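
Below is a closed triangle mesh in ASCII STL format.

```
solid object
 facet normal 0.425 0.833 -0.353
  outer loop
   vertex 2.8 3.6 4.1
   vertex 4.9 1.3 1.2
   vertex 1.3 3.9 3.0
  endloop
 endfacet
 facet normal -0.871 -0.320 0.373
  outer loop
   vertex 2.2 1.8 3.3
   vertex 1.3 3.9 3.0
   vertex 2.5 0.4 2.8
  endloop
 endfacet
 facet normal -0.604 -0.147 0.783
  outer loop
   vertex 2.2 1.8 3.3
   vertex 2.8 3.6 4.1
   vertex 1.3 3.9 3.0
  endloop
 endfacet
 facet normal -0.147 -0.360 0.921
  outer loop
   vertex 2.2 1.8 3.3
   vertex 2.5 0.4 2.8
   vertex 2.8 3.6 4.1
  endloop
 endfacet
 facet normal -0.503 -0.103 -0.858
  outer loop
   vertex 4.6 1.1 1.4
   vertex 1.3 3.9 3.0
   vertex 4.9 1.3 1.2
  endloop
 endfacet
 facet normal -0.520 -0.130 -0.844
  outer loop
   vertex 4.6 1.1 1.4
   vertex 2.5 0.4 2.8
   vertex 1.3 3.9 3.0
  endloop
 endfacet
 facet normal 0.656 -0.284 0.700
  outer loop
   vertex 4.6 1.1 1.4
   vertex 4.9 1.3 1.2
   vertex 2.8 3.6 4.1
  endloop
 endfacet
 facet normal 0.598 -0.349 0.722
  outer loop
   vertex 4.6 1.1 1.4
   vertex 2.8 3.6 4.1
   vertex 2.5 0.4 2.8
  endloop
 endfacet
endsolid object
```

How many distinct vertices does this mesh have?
6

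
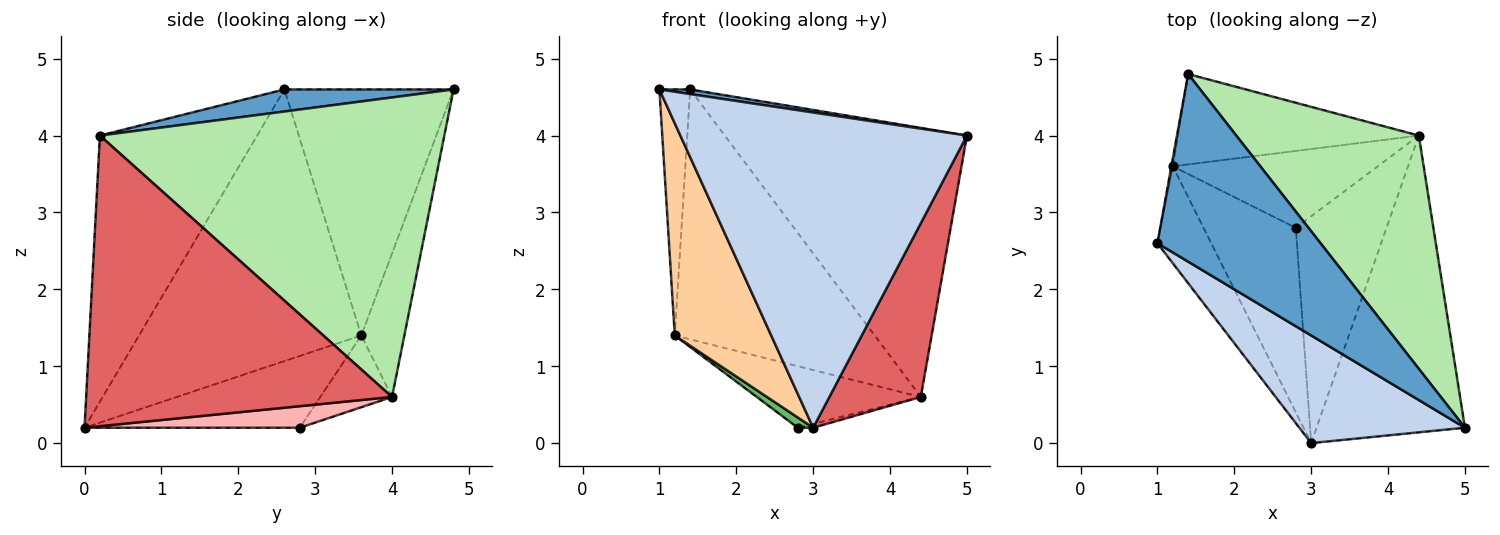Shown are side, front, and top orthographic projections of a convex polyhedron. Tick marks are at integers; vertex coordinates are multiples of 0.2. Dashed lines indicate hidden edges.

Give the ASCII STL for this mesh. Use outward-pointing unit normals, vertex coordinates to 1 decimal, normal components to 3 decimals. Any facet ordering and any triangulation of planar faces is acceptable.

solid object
 facet normal 0.134 -0.024 0.991
  outer loop
   vertex 1.4 4.8 4.6
   vertex 1.0 2.6 4.6
   vertex 5.0 0.2 4.0
  endloop
 endfacet
 facet normal -0.461 -0.840 0.287
  outer loop
   vertex 3.0 0.0 0.2
   vertex 5.0 0.2 4.0
   vertex 1.0 2.6 4.6
  endloop
 endfacet
 facet normal -0.984 0.179 -0.006
  outer loop
   vertex 1.2 3.6 1.4
   vertex 1.0 2.6 4.6
   vertex 1.4 4.8 4.6
  endloop
 endfacet
 facet normal -0.903 -0.392 -0.179
  outer loop
   vertex 1.2 3.6 1.4
   vertex 3.0 0.0 0.2
   vertex 1.0 2.6 4.6
  endloop
 endfacet
 facet normal -0.613 -0.044 -0.789
  outer loop
   vertex 1.2 3.6 1.4
   vertex 2.8 2.8 0.2
   vertex 3.0 0.0 0.2
  endloop
 endfacet
 facet normal 0.732 0.515 0.446
  outer loop
   vertex 4.4 4.0 0.6
   vertex 1.4 4.8 4.6
   vertex 5.0 0.2 4.0
  endloop
 endfacet
 facet normal 0.861 -0.257 -0.439
  outer loop
   vertex 4.4 4.0 0.6
   vertex 5.0 0.2 4.0
   vertex 3.0 0.0 0.2
  endloop
 endfacet
 facet normal 0.231 0.016 -0.973
  outer loop
   vertex 4.4 4.0 0.6
   vertex 3.0 0.0 0.2
   vertex 2.8 2.8 0.2
  endloop
 endfacet
 facet normal -0.199 0.922 -0.333
  outer loop
   vertex 4.4 4.0 0.6
   vertex 1.2 3.6 1.4
   vertex 1.4 4.8 4.6
  endloop
 endfacet
 facet normal -0.264 0.603 -0.753
  outer loop
   vertex 4.4 4.0 0.6
   vertex 2.8 2.8 0.2
   vertex 1.2 3.6 1.4
  endloop
 endfacet
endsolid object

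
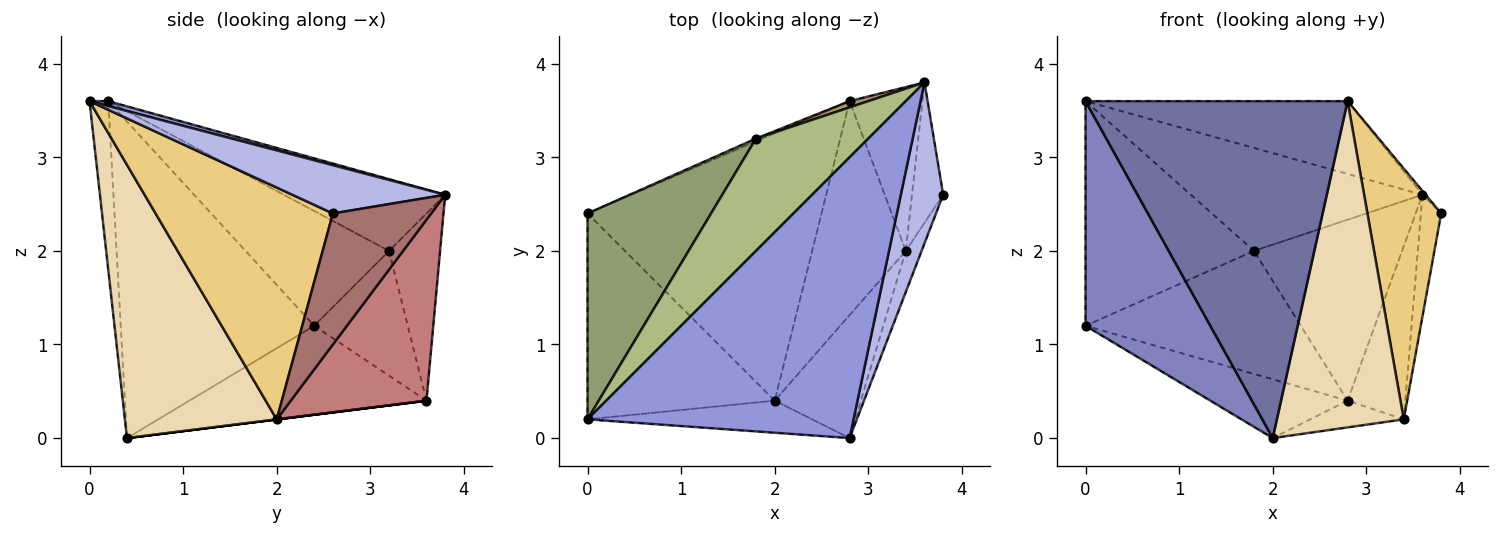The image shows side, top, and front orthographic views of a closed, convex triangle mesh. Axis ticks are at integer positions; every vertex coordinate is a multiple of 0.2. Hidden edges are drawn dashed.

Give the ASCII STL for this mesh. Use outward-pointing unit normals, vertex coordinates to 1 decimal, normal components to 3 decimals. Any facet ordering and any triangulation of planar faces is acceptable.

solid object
 facet normal -0.071 -0.993 -0.095
  outer loop
   vertex 2.0 0.4 0.0
   vertex 2.8 0.0 3.6
   vertex 0.0 0.2 3.6
  endloop
 endfacet
 facet normal -0.753 -0.485 -0.445
  outer loop
   vertex 0.0 2.4 1.2
   vertex 2.0 0.4 0.0
   vertex 0.0 0.2 3.6
  endloop
 endfacet
 facet normal 0.018 0.251 0.968
  outer loop
   vertex 3.6 3.8 2.6
   vertex 0.0 0.2 3.6
   vertex 2.8 0.0 3.6
  endloop
 endfacet
 facet normal 0.752 0.015 0.660
  outer loop
   vertex 3.6 3.8 2.6
   vertex 2.8 0.0 3.6
   vertex 3.8 2.6 2.4
  endloop
 endfacet
 facet normal -0.532 0.624 0.572
  outer loop
   vertex 1.8 3.2 2.0
   vertex 0.0 2.4 1.2
   vertex 0.0 0.2 3.6
  endloop
 endfacet
 facet normal -0.426 0.611 0.667
  outer loop
   vertex 1.8 3.2 2.0
   vertex 0.0 0.2 3.6
   vertex 3.6 3.8 2.6
  endloop
 endfacet
 facet normal -0.348 0.201 -0.916
  outer loop
   vertex 2.8 3.6 0.4
   vertex 2.0 0.4 0.0
   vertex 0.0 2.4 1.2
  endloop
 endfacet
 facet normal -0.399 0.917 -0.020
  outer loop
   vertex 2.8 3.6 0.4
   vertex 0.0 2.4 1.2
   vertex 1.8 3.2 2.0
  endloop
 endfacet
 facet normal -0.326 0.945 0.033
  outer loop
   vertex 2.8 3.6 0.4
   vertex 1.8 3.2 2.0
   vertex 3.6 3.8 2.6
  endloop
 endfacet
 facet normal 0.000 0.124 -0.992
  outer loop
   vertex 3.4 2.0 0.2
   vertex 2.0 0.4 0.0
   vertex 2.8 3.6 0.4
  endloop
 endfacet
 facet normal 0.921 -0.383 -0.063
  outer loop
   vertex 3.4 2.0 0.2
   vertex 3.8 2.6 2.4
   vertex 2.8 0.0 3.6
  endloop
 endfacet
 facet normal 0.746 -0.623 -0.235
  outer loop
   vertex 3.4 2.0 0.2
   vertex 2.8 0.0 3.6
   vertex 2.0 0.4 0.0
  endloop
 endfacet
 facet normal 0.954 0.197 -0.227
  outer loop
   vertex 3.4 2.0 0.2
   vertex 3.6 3.8 2.6
   vertex 3.8 2.6 2.4
  endloop
 endfacet
 facet normal 0.863 0.367 -0.347
  outer loop
   vertex 3.4 2.0 0.2
   vertex 2.8 3.6 0.4
   vertex 3.6 3.8 2.6
  endloop
 endfacet
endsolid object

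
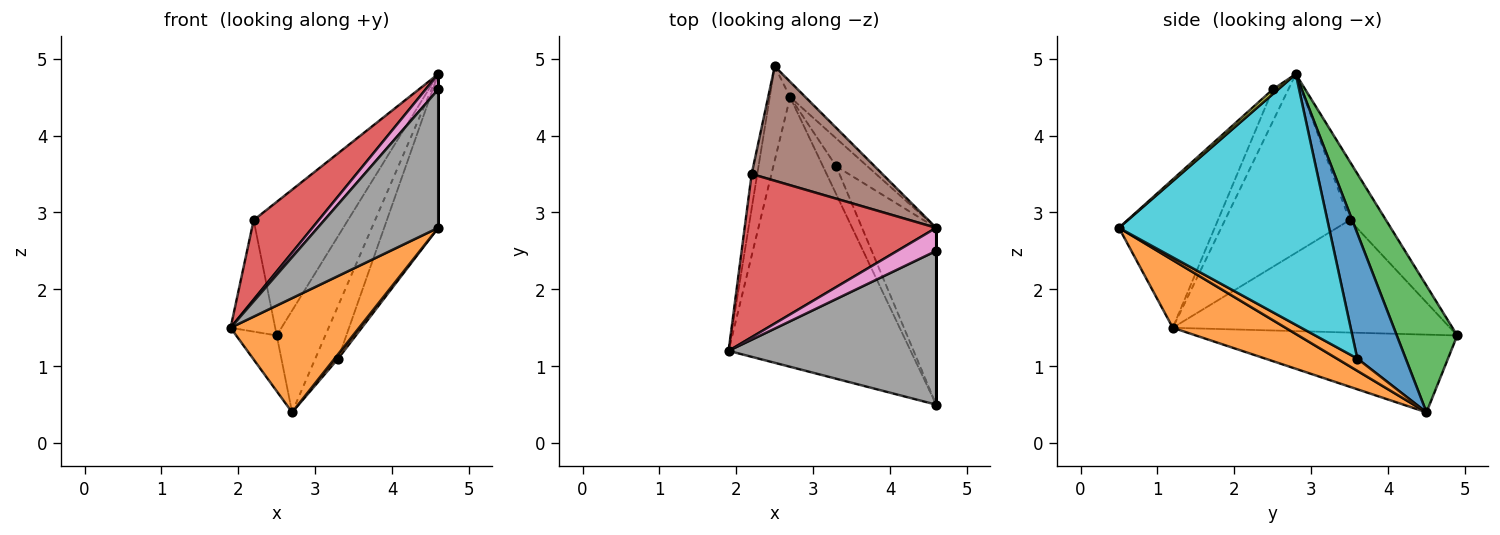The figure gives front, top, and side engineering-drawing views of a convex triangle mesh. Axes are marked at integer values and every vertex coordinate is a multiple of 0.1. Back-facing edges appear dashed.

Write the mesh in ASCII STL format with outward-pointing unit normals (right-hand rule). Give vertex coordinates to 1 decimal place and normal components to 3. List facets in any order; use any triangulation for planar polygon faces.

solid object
 facet normal -0.957 0.148 -0.251
  outer loop
   vertex 2.7 4.5 0.4
   vertex 1.9 1.2 1.5
   vertex 2.5 4.9 1.4
  endloop
 endfacet
 facet normal 0.324 -0.369 -0.871
  outer loop
   vertex 2.7 4.5 0.4
   vertex 4.6 0.5 2.8
   vertex 1.9 1.2 1.5
  endloop
 endfacet
 facet normal 0.776 0.624 -0.094
  outer loop
   vertex 2.7 4.5 0.4
   vertex 2.5 4.9 1.4
   vertex 4.6 2.8 4.8
  endloop
 endfacet
 facet normal -0.643 -0.335 0.689
  outer loop
   vertex 2.2 3.5 2.9
   vertex 1.9 1.2 1.5
   vertex 4.6 2.8 4.8
  endloop
 endfacet
 facet normal -0.986 0.159 -0.049
  outer loop
   vertex 2.2 3.5 2.9
   vertex 2.5 4.9 1.4
   vertex 1.9 1.2 1.5
  endloop
 endfacet
 facet normal -0.281 0.729 0.624
  outer loop
   vertex 2.2 3.5 2.9
   vertex 4.6 2.8 4.8
   vertex 2.5 4.9 1.4
  endloop
 endfacet
 facet normal -0.567 -0.457 0.685
  outer loop
   vertex 4.6 2.5 4.6
   vertex 4.6 2.8 4.8
   vertex 1.9 1.2 1.5
  endloop
 endfacet
 facet normal -0.469 -0.591 0.656
  outer loop
   vertex 4.6 2.5 4.6
   vertex 1.9 1.2 1.5
   vertex 4.6 0.5 2.8
  endloop
 endfacet
 facet normal 1.000 0.000 0.000
  outer loop
   vertex 4.6 2.5 4.6
   vertex 4.6 0.5 2.8
   vertex 4.6 2.8 4.8
  endloop
 endfacet
 facet normal 0.931 0.239 -0.275
  outer loop
   vertex 3.3 3.6 1.1
   vertex 4.6 2.8 4.8
   vertex 4.6 0.5 2.8
  endloop
 endfacet
 facet normal 0.882 0.417 -0.220
  outer loop
   vertex 3.3 3.6 1.1
   vertex 2.7 4.5 0.4
   vertex 4.6 2.8 4.8
  endloop
 endfacet
 facet normal 0.675 -0.116 -0.728
  outer loop
   vertex 3.3 3.6 1.1
   vertex 4.6 0.5 2.8
   vertex 2.7 4.5 0.4
  endloop
 endfacet
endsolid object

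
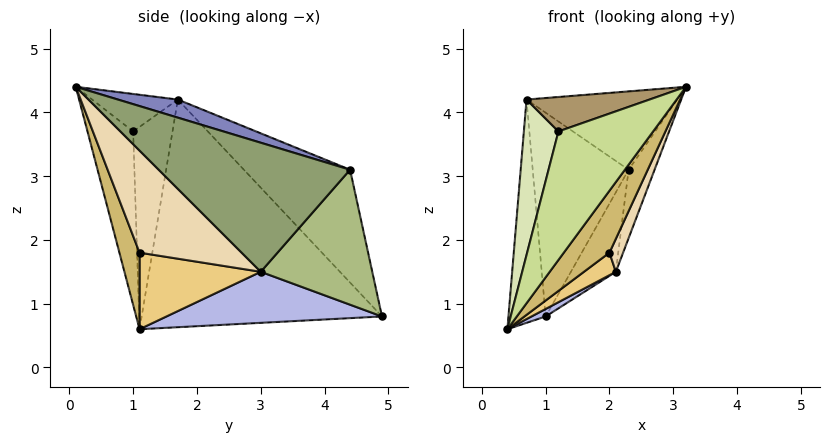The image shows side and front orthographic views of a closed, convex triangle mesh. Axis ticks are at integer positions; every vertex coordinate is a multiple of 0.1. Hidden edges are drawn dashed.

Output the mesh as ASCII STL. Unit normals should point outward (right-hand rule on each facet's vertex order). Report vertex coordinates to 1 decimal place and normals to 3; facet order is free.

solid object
 facet normal -0.987 0.153 0.057
  outer loop
   vertex 0.7 1.7 4.2
   vertex 1.0 4.9 0.8
   vertex 0.4 1.1 0.6
  endloop
 endfacet
 facet normal 0.123 0.311 0.942
  outer loop
   vertex 2.3 4.4 3.1
   vertex 0.7 1.7 4.2
   vertex 3.2 0.1 4.4
  endloop
 endfacet
 facet normal -0.646 0.583 0.492
  outer loop
   vertex 2.3 4.4 3.1
   vertex 1.0 4.9 0.8
   vertex 0.7 1.7 4.2
  endloop
 endfacet
 facet normal 0.496 -0.033 -0.868
  outer loop
   vertex 2.1 3.0 1.5
   vertex 0.4 1.1 0.6
   vertex 1.0 4.9 0.8
  endloop
 endfacet
 facet normal 0.963 0.131 -0.235
  outer loop
   vertex 2.1 3.0 1.5
   vertex 2.3 4.4 3.1
   vertex 3.2 0.1 4.4
  endloop
 endfacet
 facet normal 0.848 0.342 -0.405
  outer loop
   vertex 2.1 3.0 1.5
   vertex 1.0 4.9 0.8
   vertex 2.3 4.4 3.1
  endloop
 endfacet
 facet normal -0.433 -0.898 0.083
  outer loop
   vertex 1.2 1.0 3.7
   vertex 0.4 1.1 0.6
   vertex 3.2 0.1 4.4
  endloop
 endfacet
 facet normal -0.740 -0.650 0.170
  outer loop
   vertex 1.2 1.0 3.7
   vertex 0.7 1.7 4.2
   vertex 0.4 1.1 0.6
  endloop
 endfacet
 facet normal -0.495 -0.711 0.500
  outer loop
   vertex 1.2 1.0 3.7
   vertex 3.2 0.1 4.4
   vertex 0.7 1.7 4.2
  endloop
 endfacet
 facet normal 0.355 -0.806 -0.474
  outer loop
   vertex 2.0 1.1 1.8
   vertex 3.2 0.1 4.4
   vertex 0.4 1.1 0.6
  endloop
 endfacet
 facet normal 0.593 -0.156 -0.790
  outer loop
   vertex 2.0 1.1 1.8
   vertex 0.4 1.1 0.6
   vertex 2.1 3.0 1.5
  endloop
 endfacet
 facet normal 0.884 -0.118 -0.453
  outer loop
   vertex 2.0 1.1 1.8
   vertex 2.1 3.0 1.5
   vertex 3.2 0.1 4.4
  endloop
 endfacet
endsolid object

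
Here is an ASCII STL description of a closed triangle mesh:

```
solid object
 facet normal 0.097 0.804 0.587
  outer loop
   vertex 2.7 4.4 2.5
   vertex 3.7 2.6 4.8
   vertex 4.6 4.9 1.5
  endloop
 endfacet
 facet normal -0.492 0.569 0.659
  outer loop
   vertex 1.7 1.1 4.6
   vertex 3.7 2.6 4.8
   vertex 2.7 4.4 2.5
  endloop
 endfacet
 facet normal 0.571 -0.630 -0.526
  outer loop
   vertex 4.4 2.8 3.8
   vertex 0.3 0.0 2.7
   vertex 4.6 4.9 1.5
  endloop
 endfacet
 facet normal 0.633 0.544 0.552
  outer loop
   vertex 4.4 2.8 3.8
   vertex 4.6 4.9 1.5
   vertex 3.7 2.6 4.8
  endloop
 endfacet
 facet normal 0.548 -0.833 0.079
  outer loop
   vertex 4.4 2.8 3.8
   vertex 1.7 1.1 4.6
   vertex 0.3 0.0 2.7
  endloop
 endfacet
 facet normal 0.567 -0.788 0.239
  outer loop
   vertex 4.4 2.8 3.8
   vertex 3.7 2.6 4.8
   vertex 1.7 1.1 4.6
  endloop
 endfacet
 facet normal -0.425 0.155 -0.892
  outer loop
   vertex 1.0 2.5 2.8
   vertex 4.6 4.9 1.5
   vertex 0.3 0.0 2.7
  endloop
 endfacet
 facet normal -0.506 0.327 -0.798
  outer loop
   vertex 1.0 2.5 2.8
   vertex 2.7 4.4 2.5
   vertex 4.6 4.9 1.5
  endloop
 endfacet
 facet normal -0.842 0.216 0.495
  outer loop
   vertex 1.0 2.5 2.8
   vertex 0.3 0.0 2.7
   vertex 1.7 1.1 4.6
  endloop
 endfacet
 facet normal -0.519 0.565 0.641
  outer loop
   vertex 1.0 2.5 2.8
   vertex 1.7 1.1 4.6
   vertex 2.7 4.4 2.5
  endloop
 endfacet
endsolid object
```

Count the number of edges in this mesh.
15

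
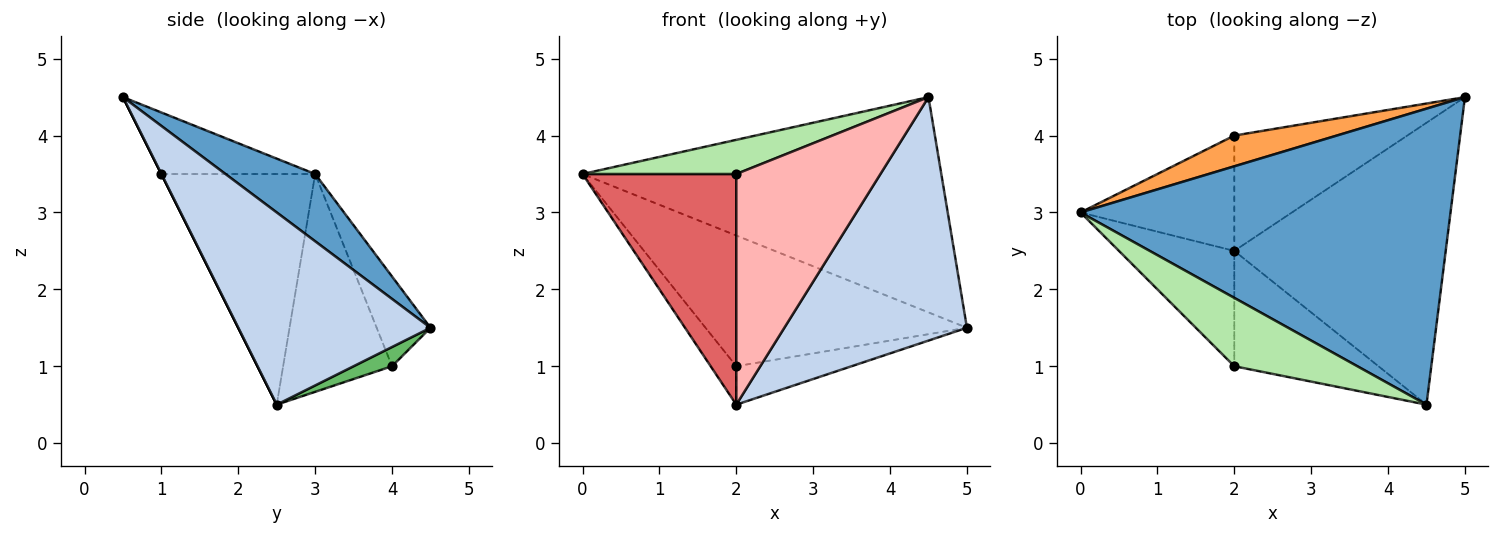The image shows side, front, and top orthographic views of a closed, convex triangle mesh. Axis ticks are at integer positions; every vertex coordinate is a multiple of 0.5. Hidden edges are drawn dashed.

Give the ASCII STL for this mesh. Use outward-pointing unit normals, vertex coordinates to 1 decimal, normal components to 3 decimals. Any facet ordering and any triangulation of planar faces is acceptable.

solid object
 facet normal 0.145 0.582 0.800
  outer loop
   vertex 4.5 0.5 4.5
   vertex 5.0 4.5 1.5
   vertex 0.0 3.0 3.5
  endloop
 endfacet
 facet normal 0.567 -0.538 -0.624
  outer loop
   vertex 2.0 2.5 0.5
   vertex 5.0 4.5 1.5
   vertex 4.5 0.5 4.5
  endloop
 endfacet
 facet normal -0.197 0.954 0.225
  outer loop
   vertex 2.0 4.0 1.0
   vertex 0.0 3.0 3.5
   vertex 5.0 4.5 1.5
  endloop
 endfacet
 facet normal -0.802 0.189 -0.566
  outer loop
   vertex 2.0 4.0 1.0
   vertex 2.0 2.5 0.5
   vertex 0.0 3.0 3.5
  endloop
 endfacet
 facet normal 0.105 0.314 -0.943
  outer loop
   vertex 2.0 4.0 1.0
   vertex 5.0 4.5 1.5
   vertex 2.0 2.5 0.5
  endloop
 endfacet
 facet normal -0.408 -0.408 0.816
  outer loop
   vertex 2.0 1.0 3.5
   vertex 4.5 0.5 4.5
   vertex 0.0 3.0 3.5
  endloop
 endfacet
 facet normal -0.667 -0.667 -0.333
  outer loop
   vertex 2.0 1.0 3.5
   vertex 0.0 3.0 3.5
   vertex 2.0 2.5 0.5
  endloop
 endfacet
 facet normal 0.000 -0.894 -0.447
  outer loop
   vertex 2.0 1.0 3.5
   vertex 2.0 2.5 0.5
   vertex 4.5 0.5 4.5
  endloop
 endfacet
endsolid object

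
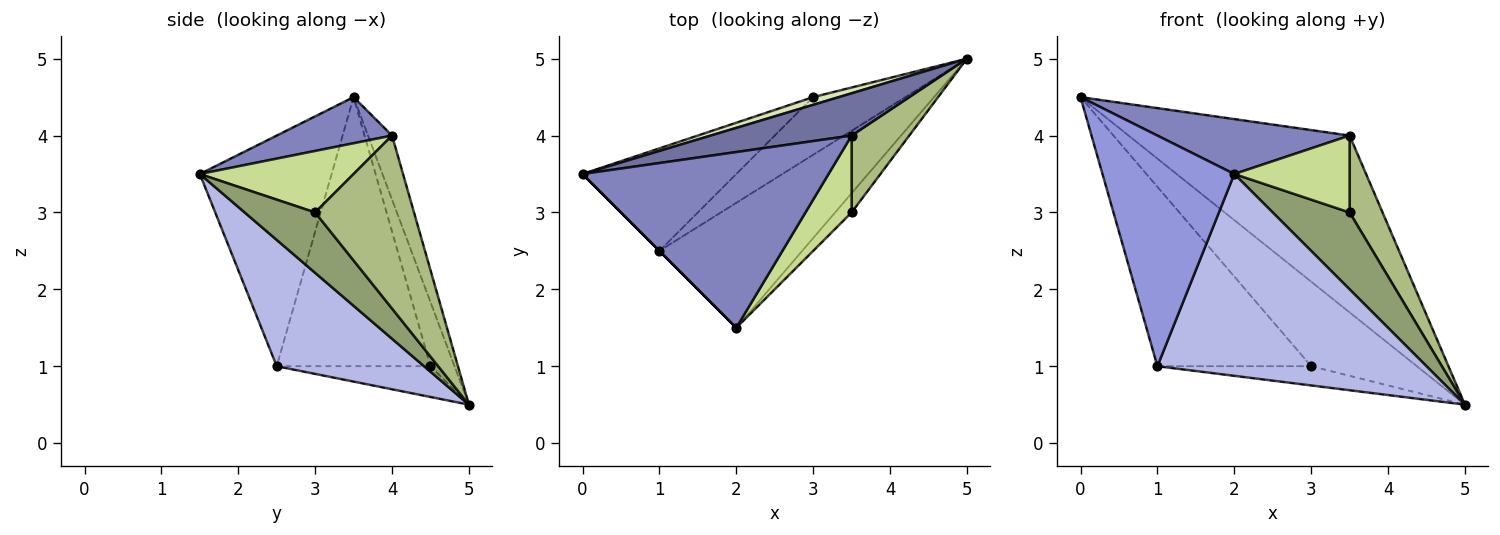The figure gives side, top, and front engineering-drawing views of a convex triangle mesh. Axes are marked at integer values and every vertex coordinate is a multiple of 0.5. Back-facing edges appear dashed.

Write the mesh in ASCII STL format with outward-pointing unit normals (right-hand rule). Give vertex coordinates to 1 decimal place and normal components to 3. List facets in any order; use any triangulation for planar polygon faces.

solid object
 facet normal -0.105 0.967 0.231
  outer loop
   vertex 3.5 4.0 4.0
   vertex 5.0 5.0 0.5
   vertex 0.0 3.5 4.5
  endloop
 endfacet
 facet normal 0.176 -0.294 0.940
  outer loop
   vertex 3.5 4.0 4.0
   vertex 0.0 3.5 4.5
   vertex 2.0 1.5 3.5
  endloop
 endfacet
 facet normal -0.707 -0.707 0.000
  outer loop
   vertex 1.0 2.5 1.0
   vertex 2.0 1.5 3.5
   vertex 0.0 3.5 4.5
  endloop
 endfacet
 facet normal 0.422 -0.771 -0.477
  outer loop
   vertex 1.0 2.5 1.0
   vertex 5.0 5.0 0.5
   vertex 2.0 1.5 3.5
  endloop
 endfacet
 facet normal 0.665 -0.725 -0.181
  outer loop
   vertex 3.5 3.0 3.0
   vertex 2.0 1.5 3.5
   vertex 5.0 5.0 0.5
  endloop
 endfacet
 facet normal 0.905 -0.302 0.302
  outer loop
   vertex 3.5 3.0 3.0
   vertex 5.0 5.0 0.5
   vertex 3.5 4.0 4.0
  endloop
 endfacet
 facet normal 0.686 -0.514 0.514
  outer loop
   vertex 3.5 3.0 3.0
   vertex 3.5 4.0 4.0
   vertex 2.0 1.5 3.5
  endloop
 endfacet
 facet normal -0.221 0.971 0.088
  outer loop
   vertex 3.0 4.5 1.0
   vertex 0.0 3.5 4.5
   vertex 5.0 5.0 0.5
  endloop
 endfacet
 facet normal -0.656 0.656 -0.375
  outer loop
   vertex 3.0 4.5 1.0
   vertex 1.0 2.5 1.0
   vertex 0.0 3.5 4.5
  endloop
 endfacet
 facet normal -0.302 0.302 -0.905
  outer loop
   vertex 3.0 4.5 1.0
   vertex 5.0 5.0 0.5
   vertex 1.0 2.5 1.0
  endloop
 endfacet
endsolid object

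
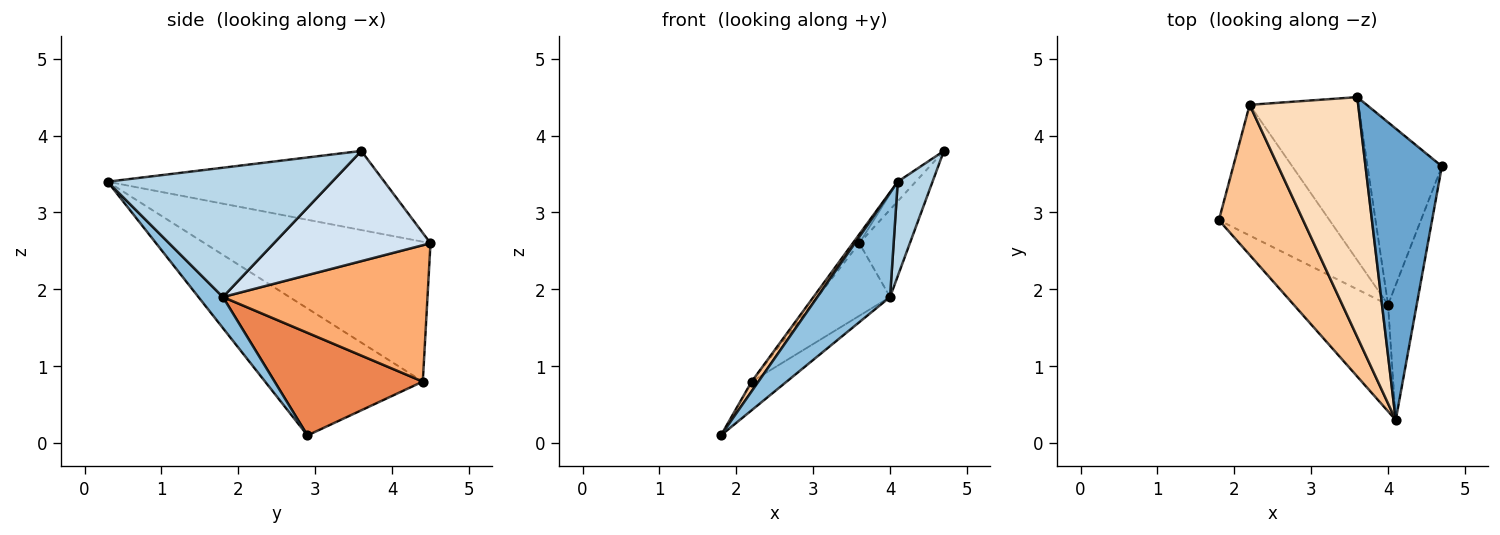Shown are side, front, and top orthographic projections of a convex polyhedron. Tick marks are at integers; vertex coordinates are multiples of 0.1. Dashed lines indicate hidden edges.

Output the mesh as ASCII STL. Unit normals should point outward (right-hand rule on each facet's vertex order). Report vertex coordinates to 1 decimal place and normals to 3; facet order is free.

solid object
 facet normal -0.719 0.047 0.694
  outer loop
   vertex 3.6 4.5 2.6
   vertex 4.1 0.3 3.4
   vertex 4.7 3.6 3.8
  endloop
 endfacet
 facet normal 0.229 -0.681 -0.696
  outer loop
   vertex 4.0 1.8 1.9
   vertex 4.1 0.3 3.4
   vertex 1.8 2.9 0.1
  endloop
 endfacet
 facet normal 0.965 -0.150 -0.214
  outer loop
   vertex 4.0 1.8 1.9
   vertex 4.7 3.6 3.8
   vertex 4.1 0.3 3.4
  endloop
 endfacet
 facet normal 0.801 0.259 -0.540
  outer loop
   vertex 4.0 1.8 1.9
   vertex 3.6 4.5 2.6
   vertex 4.7 3.6 3.8
  endloop
 endfacet
 facet normal 0.672 0.159 -0.724
  outer loop
   vertex 2.2 4.4 0.8
   vertex 4.0 1.8 1.9
   vertex 1.8 2.9 0.1
  endloop
 endfacet
 facet normal 0.753 0.267 -0.601
  outer loop
   vertex 2.2 4.4 0.8
   vertex 3.6 4.5 2.6
   vertex 4.0 1.8 1.9
  endloop
 endfacet
 facet normal -0.833 -0.036 0.552
  outer loop
   vertex 2.2 4.4 0.8
   vertex 1.8 2.9 0.1
   vertex 4.1 0.3 3.4
  endloop
 endfacet
 facet normal -0.790 0.023 0.613
  outer loop
   vertex 2.2 4.4 0.8
   vertex 4.1 0.3 3.4
   vertex 3.6 4.5 2.6
  endloop
 endfacet
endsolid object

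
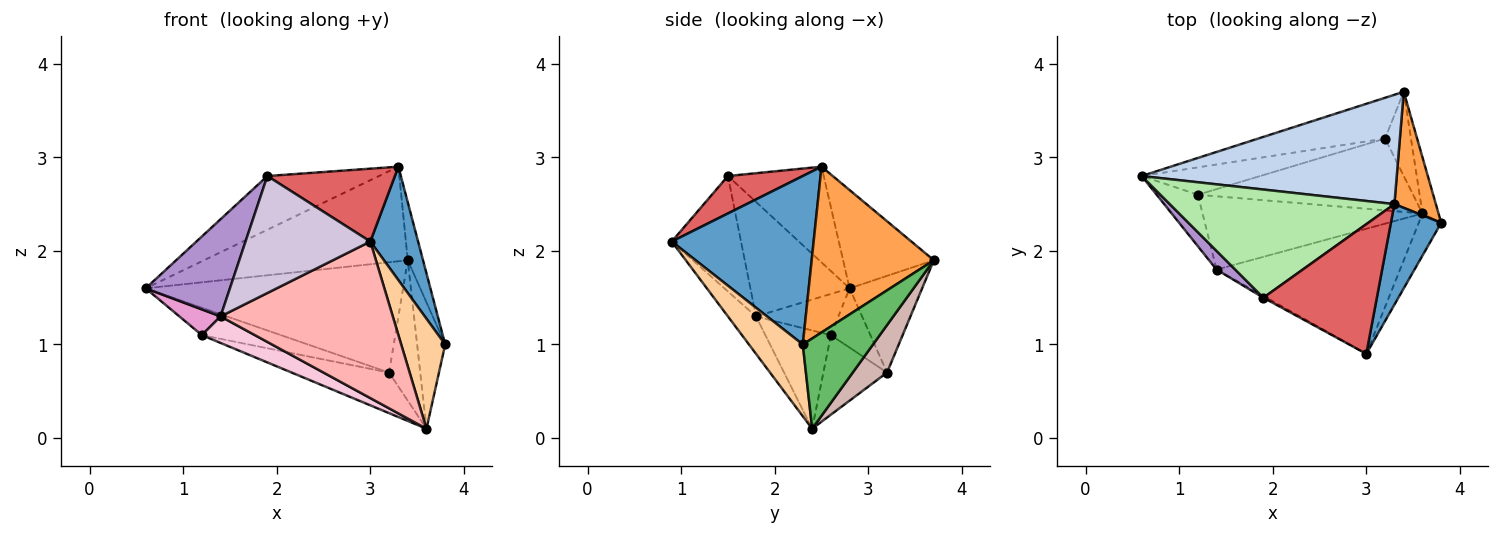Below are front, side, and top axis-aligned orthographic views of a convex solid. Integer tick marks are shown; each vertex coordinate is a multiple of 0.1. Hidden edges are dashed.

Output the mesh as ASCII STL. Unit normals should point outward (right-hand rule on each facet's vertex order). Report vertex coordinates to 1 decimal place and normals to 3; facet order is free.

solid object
 facet normal 0.912 -0.307 0.272
  outer loop
   vertex 3.3 2.5 2.9
   vertex 3.0 0.9 2.1
   vertex 3.8 2.3 1.0
  endloop
 endfacet
 facet normal -0.280 0.628 0.726
  outer loop
   vertex 3.4 3.7 1.9
   vertex 0.6 2.8 1.6
   vertex 3.3 2.5 2.9
  endloop
 endfacet
 facet normal 0.963 0.120 0.241
  outer loop
   vertex 3.4 3.7 1.9
   vertex 3.3 2.5 2.9
   vertex 3.8 2.3 1.0
  endloop
 endfacet
 facet normal 0.752 -0.615 -0.236
  outer loop
   vertex 3.6 2.4 0.1
   vertex 3.8 2.3 1.0
   vertex 3.0 0.9 2.1
  endloop
 endfacet
 facet normal 0.916 0.366 -0.163
  outer loop
   vertex 3.6 2.4 0.1
   vertex 3.4 3.7 1.9
   vertex 3.8 2.3 1.0
  endloop
 endfacet
 facet normal -0.357 0.416 0.837
  outer loop
   vertex 1.9 1.5 2.8
   vertex 3.3 2.5 2.9
   vertex 0.6 2.8 1.6
  endloop
 endfacet
 facet normal 0.276 -0.471 0.838
  outer loop
   vertex 1.9 1.5 2.8
   vertex 3.0 0.9 2.1
   vertex 3.3 2.5 2.9
  endloop
 endfacet
 facet normal -0.126 -0.775 -0.619
  outer loop
   vertex 1.4 1.8 1.3
   vertex 3.6 2.4 0.1
   vertex 3.0 0.9 2.1
  endloop
 endfacet
 facet normal -0.756 -0.642 0.124
  outer loop
   vertex 1.4 1.8 1.3
   vertex 1.9 1.5 2.8
   vertex 0.6 2.8 1.6
  endloop
 endfacet
 facet normal -0.485 -0.874 -0.013
  outer loop
   vertex 1.4 1.8 1.3
   vertex 3.0 0.9 2.1
   vertex 1.9 1.5 2.8
  endloop
 endfacet
 facet normal -0.256 0.907 -0.335
  outer loop
   vertex 3.2 3.2 0.7
   vertex 0.6 2.8 1.6
   vertex 3.4 3.7 1.9
  endloop
 endfacet
 facet normal 0.686 0.624 -0.374
  outer loop
   vertex 3.2 3.2 0.7
   vertex 3.4 3.7 1.9
   vertex 3.6 2.4 0.1
  endloop
 endfacet
 facet normal -0.667 -0.333 -0.667
  outer loop
   vertex 1.2 2.6 1.1
   vertex 1.4 1.8 1.3
   vertex 0.6 2.8 1.6
  endloop
 endfacet
 facet normal -0.387 -0.314 -0.867
  outer loop
   vertex 1.2 2.6 1.1
   vertex 3.6 2.4 0.1
   vertex 1.4 1.8 1.3
  endloop
 endfacet
 facet normal -0.333 0.667 -0.667
  outer loop
   vertex 1.2 2.6 1.1
   vertex 0.6 2.8 1.6
   vertex 3.2 3.2 0.7
  endloop
 endfacet
 facet normal -0.306 0.468 -0.829
  outer loop
   vertex 1.2 2.6 1.1
   vertex 3.2 3.2 0.7
   vertex 3.6 2.4 0.1
  endloop
 endfacet
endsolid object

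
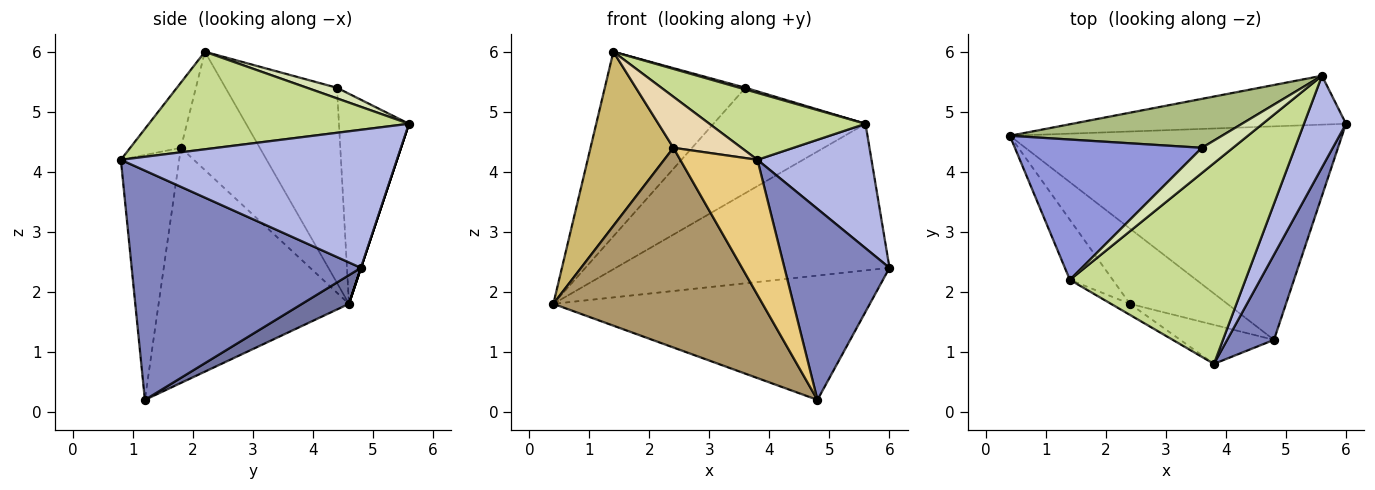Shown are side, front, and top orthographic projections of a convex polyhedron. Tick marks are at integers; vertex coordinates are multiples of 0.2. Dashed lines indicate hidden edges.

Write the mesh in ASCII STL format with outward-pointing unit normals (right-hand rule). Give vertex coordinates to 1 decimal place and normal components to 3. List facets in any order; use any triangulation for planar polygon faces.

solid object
 facet normal 0.074 0.502 -0.862
  outer loop
   vertex 4.8 1.2 0.2
   vertex 0.4 4.6 1.8
   vertex 6.0 4.8 2.4
  endloop
 endfacet
 facet normal 0.894 -0.409 0.183
  outer loop
   vertex 4.8 1.2 0.2
   vertex 6.0 4.8 2.4
   vertex 3.8 0.8 4.2
  endloop
 endfacet
 facet normal -0.534 0.673 0.512
  outer loop
   vertex 1.4 2.2 6.0
   vertex 3.6 4.4 5.4
   vertex 0.4 4.6 1.8
  endloop
 endfacet
 facet normal 0.890 -0.367 0.271
  outer loop
   vertex 5.6 5.6 4.8
   vertex 3.8 0.8 4.2
   vertex 6.0 4.8 2.4
  endloop
 endfacet
 facet normal 0.000 0.949 -0.316
  outer loop
   vertex 5.6 5.6 4.8
   vertex 6.0 4.8 2.4
   vertex 0.4 4.6 1.8
  endloop
 endfacet
 facet normal -0.385 0.837 0.389
  outer loop
   vertex 5.6 5.6 4.8
   vertex 0.4 4.6 1.8
   vertex 3.6 4.4 5.4
  endloop
 endfacet
 facet normal 0.466 -0.280 0.839
  outer loop
   vertex 5.6 5.6 4.8
   vertex 1.4 2.2 6.0
   vertex 3.8 0.8 4.2
  endloop
 endfacet
 facet normal 0.322 -0.064 0.945
  outer loop
   vertex 5.6 5.6 4.8
   vertex 3.6 4.4 5.4
   vertex 1.4 2.2 6.0
  endloop
 endfacet
 facet normal -0.648 -0.712 -0.269
  outer loop
   vertex 2.4 1.8 4.4
   vertex 0.4 4.6 1.8
   vertex 4.8 1.2 0.2
  endloop
 endfacet
 facet normal -0.669 -0.703 -0.242
  outer loop
   vertex 2.4 1.8 4.4
   vertex 1.4 2.2 6.0
   vertex 0.4 4.6 1.8
  endloop
 endfacet
 facet normal -0.587 -0.777 -0.225
  outer loop
   vertex 2.4 1.8 4.4
   vertex 4.8 1.2 0.2
   vertex 3.8 0.8 4.2
  endloop
 endfacet
 facet normal -0.589 -0.790 -0.170
  outer loop
   vertex 2.4 1.8 4.4
   vertex 3.8 0.8 4.2
   vertex 1.4 2.2 6.0
  endloop
 endfacet
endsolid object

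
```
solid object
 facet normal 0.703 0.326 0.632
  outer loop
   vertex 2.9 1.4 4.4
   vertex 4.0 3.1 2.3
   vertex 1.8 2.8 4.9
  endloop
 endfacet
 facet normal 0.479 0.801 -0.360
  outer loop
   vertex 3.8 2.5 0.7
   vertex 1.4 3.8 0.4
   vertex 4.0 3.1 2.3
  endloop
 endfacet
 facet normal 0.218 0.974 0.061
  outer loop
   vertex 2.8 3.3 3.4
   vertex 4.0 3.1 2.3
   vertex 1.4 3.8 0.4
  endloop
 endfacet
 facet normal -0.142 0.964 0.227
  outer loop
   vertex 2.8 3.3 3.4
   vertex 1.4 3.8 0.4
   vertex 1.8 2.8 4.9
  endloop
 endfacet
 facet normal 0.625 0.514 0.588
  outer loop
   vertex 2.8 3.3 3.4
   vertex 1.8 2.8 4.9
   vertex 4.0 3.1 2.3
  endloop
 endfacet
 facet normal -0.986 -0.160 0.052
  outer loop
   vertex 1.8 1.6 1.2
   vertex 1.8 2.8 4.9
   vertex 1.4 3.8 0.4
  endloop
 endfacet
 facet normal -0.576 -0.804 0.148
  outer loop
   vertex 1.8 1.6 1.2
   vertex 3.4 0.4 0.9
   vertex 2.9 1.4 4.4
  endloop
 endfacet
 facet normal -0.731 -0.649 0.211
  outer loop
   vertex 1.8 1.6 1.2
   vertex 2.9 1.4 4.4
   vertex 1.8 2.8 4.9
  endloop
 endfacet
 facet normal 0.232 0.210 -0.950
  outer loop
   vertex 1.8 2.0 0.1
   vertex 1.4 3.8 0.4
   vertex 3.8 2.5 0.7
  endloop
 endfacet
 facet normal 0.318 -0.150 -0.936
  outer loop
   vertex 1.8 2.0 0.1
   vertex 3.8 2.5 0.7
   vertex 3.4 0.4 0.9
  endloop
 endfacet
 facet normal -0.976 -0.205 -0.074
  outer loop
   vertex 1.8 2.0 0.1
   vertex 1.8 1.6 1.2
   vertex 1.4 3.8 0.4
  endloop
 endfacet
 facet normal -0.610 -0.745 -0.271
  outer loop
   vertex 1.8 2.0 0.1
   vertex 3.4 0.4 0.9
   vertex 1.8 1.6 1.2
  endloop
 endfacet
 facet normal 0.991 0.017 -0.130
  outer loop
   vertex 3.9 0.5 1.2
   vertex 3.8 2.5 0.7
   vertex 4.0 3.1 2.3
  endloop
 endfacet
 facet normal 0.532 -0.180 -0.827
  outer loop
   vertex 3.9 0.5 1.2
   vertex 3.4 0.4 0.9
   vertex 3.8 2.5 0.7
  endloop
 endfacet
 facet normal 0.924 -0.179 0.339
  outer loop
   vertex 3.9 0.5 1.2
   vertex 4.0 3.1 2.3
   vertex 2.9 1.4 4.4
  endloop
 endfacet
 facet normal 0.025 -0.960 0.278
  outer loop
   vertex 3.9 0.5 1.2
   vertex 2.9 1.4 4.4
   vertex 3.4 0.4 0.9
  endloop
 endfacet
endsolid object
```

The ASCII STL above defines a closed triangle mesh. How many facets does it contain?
16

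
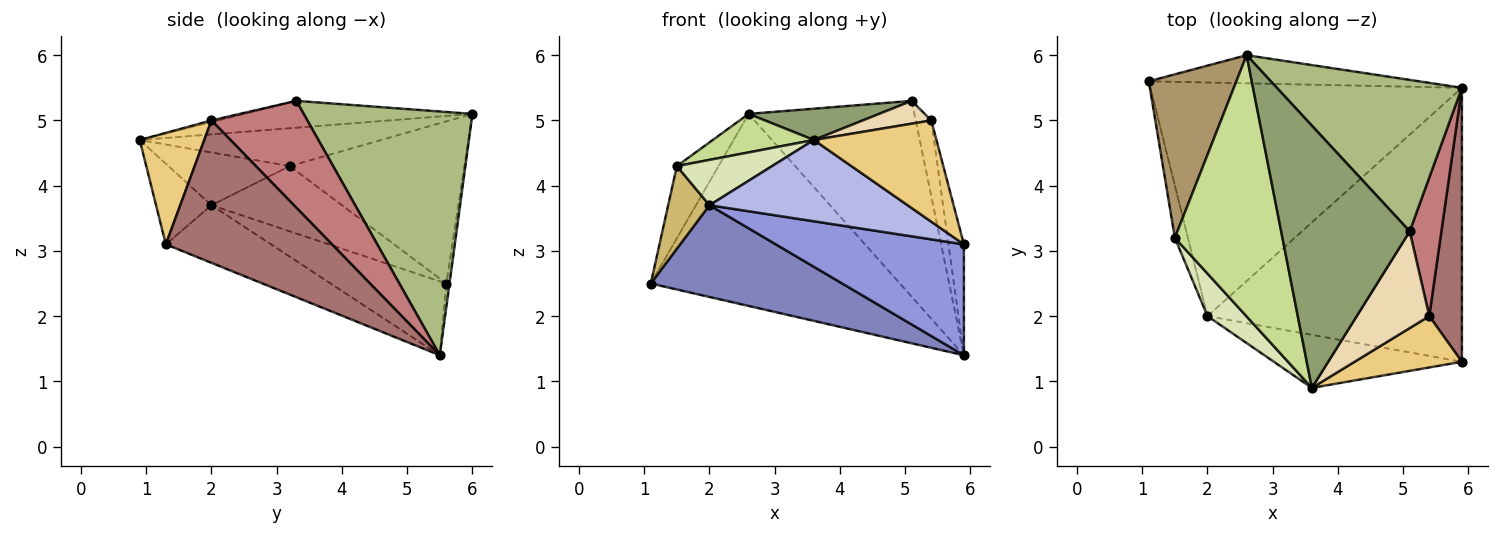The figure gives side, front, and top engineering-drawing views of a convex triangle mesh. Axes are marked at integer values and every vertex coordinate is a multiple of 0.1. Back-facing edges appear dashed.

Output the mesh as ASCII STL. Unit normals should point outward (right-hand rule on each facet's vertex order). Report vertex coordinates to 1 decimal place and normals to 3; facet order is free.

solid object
 facet normal -0.013 0.989 -0.145
  outer loop
   vertex 2.6 6.0 5.1
   vertex 5.9 5.5 1.4
   vertex 1.1 5.6 2.5
  endloop
 endfacet
 facet normal -0.216 -0.357 -0.909
  outer loop
   vertex 2.0 2.0 3.7
   vertex 1.1 5.6 2.5
   vertex 5.9 5.5 1.4
  endloop
 endfacet
 facet normal -0.205 -0.367 -0.907
  outer loop
   vertex 2.0 2.0 3.7
   vertex 5.9 5.5 1.4
   vertex 5.9 1.3 3.1
  endloop
 endfacet
 facet normal -0.228 -0.815 -0.532
  outer loop
   vertex 2.0 2.0 3.7
   vertex 5.9 1.3 3.1
   vertex 3.6 0.9 4.7
  endloop
 endfacet
 facet normal -0.203 -0.116 0.972
  outer loop
   vertex 5.1 3.3 5.3
   vertex 2.6 6.0 5.1
   vertex 3.6 0.9 4.7
  endloop
 endfacet
 facet normal 0.627 0.616 0.476
  outer loop
   vertex 5.1 3.3 5.3
   vertex 5.9 5.5 1.4
   vertex 2.6 6.0 5.1
  endloop
 endfacet
 facet normal -0.329 -0.138 0.934
  outer loop
   vertex 1.5 3.2 4.3
   vertex 3.6 0.9 4.7
   vertex 2.6 6.0 5.1
  endloop
 endfacet
 facet normal -0.681 -0.534 0.501
  outer loop
   vertex 1.5 3.2 4.3
   vertex 2.0 2.0 3.7
   vertex 3.6 0.9 4.7
  endloop
 endfacet
 facet normal -0.861 0.205 0.465
  outer loop
   vertex 1.5 3.2 4.3
   vertex 2.6 6.0 5.1
   vertex 1.1 5.6 2.5
  endloop
 endfacet
 facet normal -0.936 -0.297 -0.187
  outer loop
   vertex 1.5 3.2 4.3
   vertex 1.1 5.6 2.5
   vertex 2.0 2.0 3.7
  endloop
 endfacet
 facet normal 0.425 -0.807 0.409
  outer loop
   vertex 5.4 2.0 5.0
   vertex 3.6 0.9 4.7
   vertex 5.9 1.3 3.1
  endloop
 endfacet
 facet normal -0.022 -0.230 0.973
  outer loop
   vertex 5.4 2.0 5.0
   vertex 5.1 3.3 5.3
   vertex 3.6 0.9 4.7
  endloop
 endfacet
 facet normal 0.971 0.090 0.222
  outer loop
   vertex 5.4 2.0 5.0
   vertex 5.9 1.3 3.1
   vertex 5.9 5.5 1.4
  endloop
 endfacet
 facet normal 0.947 0.154 0.281
  outer loop
   vertex 5.4 2.0 5.0
   vertex 5.9 5.5 1.4
   vertex 5.1 3.3 5.3
  endloop
 endfacet
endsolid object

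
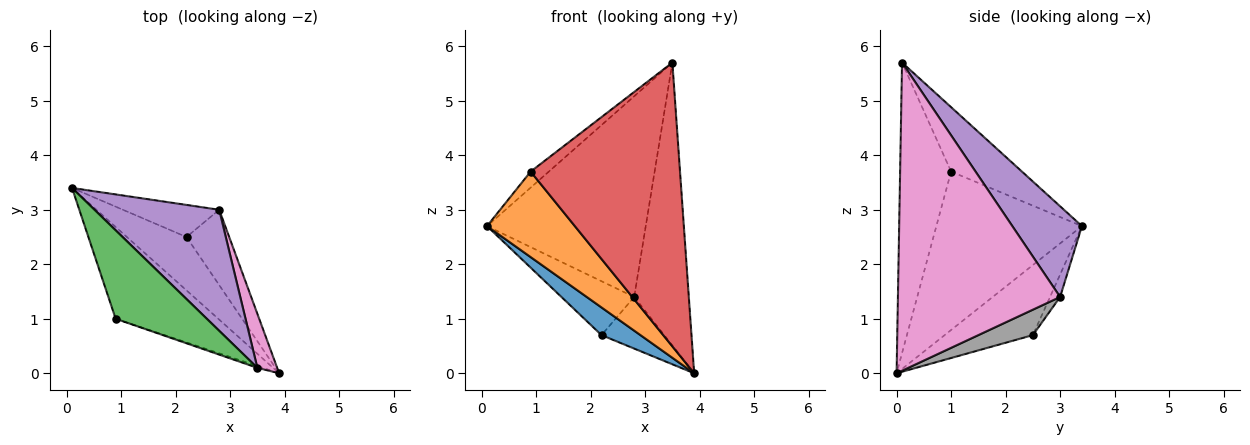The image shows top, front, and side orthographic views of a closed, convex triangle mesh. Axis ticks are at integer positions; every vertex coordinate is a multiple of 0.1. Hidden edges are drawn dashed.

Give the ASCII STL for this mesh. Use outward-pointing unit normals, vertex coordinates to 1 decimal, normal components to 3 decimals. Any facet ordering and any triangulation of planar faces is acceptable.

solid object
 facet normal -0.722 -0.319 -0.614
  outer loop
   vertex 2.2 2.5 0.7
   vertex 3.9 0.0 0.0
   vertex 0.1 3.4 2.7
  endloop
 endfacet
 facet normal -0.749 -0.452 -0.485
  outer loop
   vertex 0.9 1.0 3.7
   vertex 0.1 3.4 2.7
   vertex 3.9 0.0 0.0
  endloop
 endfacet
 facet normal -0.571 0.146 0.808
  outer loop
   vertex 0.9 1.0 3.7
   vertex 3.5 0.1 5.7
   vertex 0.1 3.4 2.7
  endloop
 endfacet
 facet normal -0.323 -0.946 -0.006
  outer loop
   vertex 0.9 1.0 3.7
   vertex 3.9 0.0 0.0
   vertex 3.5 0.1 5.7
  endloop
 endfacet
 facet normal 0.352 0.802 0.483
  outer loop
   vertex 2.8 3.0 1.4
   vertex 0.1 3.4 2.7
   vertex 3.5 0.1 5.7
  endloop
 endfacet
 facet normal -0.118 0.853 -0.508
  outer loop
   vertex 2.8 3.0 1.4
   vertex 2.2 2.5 0.7
   vertex 0.1 3.4 2.7
  endloop
 endfacet
 facet normal 0.946 0.318 0.061
  outer loop
   vertex 2.8 3.0 1.4
   vertex 3.5 0.1 5.7
   vertex 3.9 0.0 0.0
  endloop
 endfacet
 facet normal 0.441 0.507 -0.740
  outer loop
   vertex 2.8 3.0 1.4
   vertex 3.9 0.0 0.0
   vertex 2.2 2.5 0.7
  endloop
 endfacet
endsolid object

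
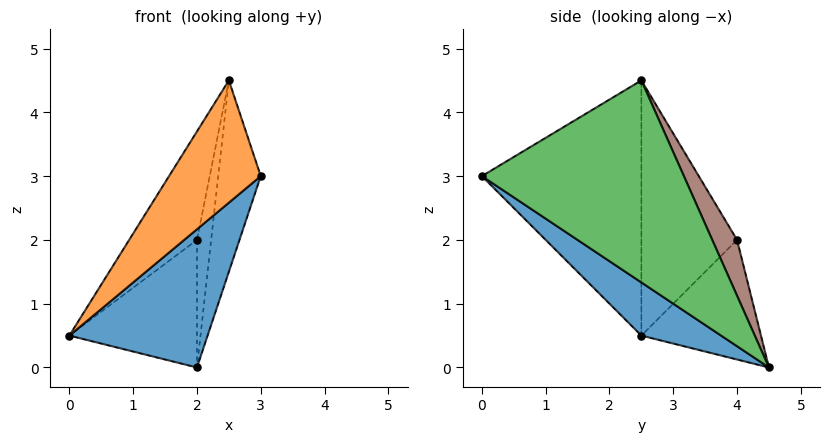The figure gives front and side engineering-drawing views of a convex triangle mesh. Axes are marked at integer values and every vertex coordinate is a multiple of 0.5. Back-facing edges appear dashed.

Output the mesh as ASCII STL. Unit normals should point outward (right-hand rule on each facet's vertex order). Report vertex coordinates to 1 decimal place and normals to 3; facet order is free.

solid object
 facet normal 0.282 -0.488 -0.826
  outer loop
   vertex 2.0 4.5 0.0
   vertex 3.0 0.0 3.0
   vertex 0.0 2.5 0.5
  endloop
 endfacet
 facet normal -0.762 -0.438 0.476
  outer loop
   vertex 2.5 2.5 4.5
   vertex 0.0 2.5 0.5
   vertex 3.0 0.0 3.0
  endloop
 endfacet
 facet normal 0.978 0.206 -0.017
  outer loop
   vertex 2.5 2.5 4.5
   vertex 3.0 0.0 3.0
   vertex 2.0 4.5 0.0
  endloop
 endfacet
 facet normal -0.673 0.718 0.179
  outer loop
   vertex 2.0 4.0 2.0
   vertex 2.0 4.5 0.0
   vertex 0.0 2.5 0.5
  endloop
 endfacet
 facet normal -0.727 0.515 0.454
  outer loop
   vertex 2.0 4.0 2.0
   vertex 0.0 2.5 0.5
   vertex 2.5 2.5 4.5
  endloop
 endfacet
 facet normal 0.862 0.492 0.123
  outer loop
   vertex 2.0 4.0 2.0
   vertex 2.5 2.5 4.5
   vertex 2.0 4.5 0.0
  endloop
 endfacet
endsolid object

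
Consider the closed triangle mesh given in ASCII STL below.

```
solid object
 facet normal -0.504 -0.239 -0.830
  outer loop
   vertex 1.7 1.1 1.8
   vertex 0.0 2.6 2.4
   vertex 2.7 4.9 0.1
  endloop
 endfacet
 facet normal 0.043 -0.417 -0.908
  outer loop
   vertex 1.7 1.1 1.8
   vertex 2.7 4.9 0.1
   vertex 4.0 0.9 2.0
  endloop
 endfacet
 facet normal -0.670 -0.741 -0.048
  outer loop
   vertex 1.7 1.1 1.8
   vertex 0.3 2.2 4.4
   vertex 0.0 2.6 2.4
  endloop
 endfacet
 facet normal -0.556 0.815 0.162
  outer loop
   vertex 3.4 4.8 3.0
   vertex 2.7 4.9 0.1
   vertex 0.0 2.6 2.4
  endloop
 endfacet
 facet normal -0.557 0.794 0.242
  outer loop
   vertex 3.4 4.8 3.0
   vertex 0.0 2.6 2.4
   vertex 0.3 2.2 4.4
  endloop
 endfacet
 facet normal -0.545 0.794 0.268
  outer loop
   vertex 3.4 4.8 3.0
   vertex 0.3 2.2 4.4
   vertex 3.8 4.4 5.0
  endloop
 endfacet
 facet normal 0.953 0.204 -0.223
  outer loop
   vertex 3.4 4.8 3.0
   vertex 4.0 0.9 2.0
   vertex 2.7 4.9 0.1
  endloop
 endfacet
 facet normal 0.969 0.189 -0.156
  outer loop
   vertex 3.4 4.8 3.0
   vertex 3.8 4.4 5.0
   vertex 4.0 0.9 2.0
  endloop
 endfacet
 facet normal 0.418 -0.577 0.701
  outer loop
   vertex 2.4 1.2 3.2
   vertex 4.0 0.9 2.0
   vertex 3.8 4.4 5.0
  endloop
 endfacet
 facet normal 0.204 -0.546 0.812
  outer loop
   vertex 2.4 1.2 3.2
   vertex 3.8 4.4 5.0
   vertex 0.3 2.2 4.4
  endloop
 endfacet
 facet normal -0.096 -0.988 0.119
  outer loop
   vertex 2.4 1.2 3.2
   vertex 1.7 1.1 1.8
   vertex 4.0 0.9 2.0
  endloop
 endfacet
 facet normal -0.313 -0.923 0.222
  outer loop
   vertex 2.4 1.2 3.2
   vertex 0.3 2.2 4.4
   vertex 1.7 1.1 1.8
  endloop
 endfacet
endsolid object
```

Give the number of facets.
12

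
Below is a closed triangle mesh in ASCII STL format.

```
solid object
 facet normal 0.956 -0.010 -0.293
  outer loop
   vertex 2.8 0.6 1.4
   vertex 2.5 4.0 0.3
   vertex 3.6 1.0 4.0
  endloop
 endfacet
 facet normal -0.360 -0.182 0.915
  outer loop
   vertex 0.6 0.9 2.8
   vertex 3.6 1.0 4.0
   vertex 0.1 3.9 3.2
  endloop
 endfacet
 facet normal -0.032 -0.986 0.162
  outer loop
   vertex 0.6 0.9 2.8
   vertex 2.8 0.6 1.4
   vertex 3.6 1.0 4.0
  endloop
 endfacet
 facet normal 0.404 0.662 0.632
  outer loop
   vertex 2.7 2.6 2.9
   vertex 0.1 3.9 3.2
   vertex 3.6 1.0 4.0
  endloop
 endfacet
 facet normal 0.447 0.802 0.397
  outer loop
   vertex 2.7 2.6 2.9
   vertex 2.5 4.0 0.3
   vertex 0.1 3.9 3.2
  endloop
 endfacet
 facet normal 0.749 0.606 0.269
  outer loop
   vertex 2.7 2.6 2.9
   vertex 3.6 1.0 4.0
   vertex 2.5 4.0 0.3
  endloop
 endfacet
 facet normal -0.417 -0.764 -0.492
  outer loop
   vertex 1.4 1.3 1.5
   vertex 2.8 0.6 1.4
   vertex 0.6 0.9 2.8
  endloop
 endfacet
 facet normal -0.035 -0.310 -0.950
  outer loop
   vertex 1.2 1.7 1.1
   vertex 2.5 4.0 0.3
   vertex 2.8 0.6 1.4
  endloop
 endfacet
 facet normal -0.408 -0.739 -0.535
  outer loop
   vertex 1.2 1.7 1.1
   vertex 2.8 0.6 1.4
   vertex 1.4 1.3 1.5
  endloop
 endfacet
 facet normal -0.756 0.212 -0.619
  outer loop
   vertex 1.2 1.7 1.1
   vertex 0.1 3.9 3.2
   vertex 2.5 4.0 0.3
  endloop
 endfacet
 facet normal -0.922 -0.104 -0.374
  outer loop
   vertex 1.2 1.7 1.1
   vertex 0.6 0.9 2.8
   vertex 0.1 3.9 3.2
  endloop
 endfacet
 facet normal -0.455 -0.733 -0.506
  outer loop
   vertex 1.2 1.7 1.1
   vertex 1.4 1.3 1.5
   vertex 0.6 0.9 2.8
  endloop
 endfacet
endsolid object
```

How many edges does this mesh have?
18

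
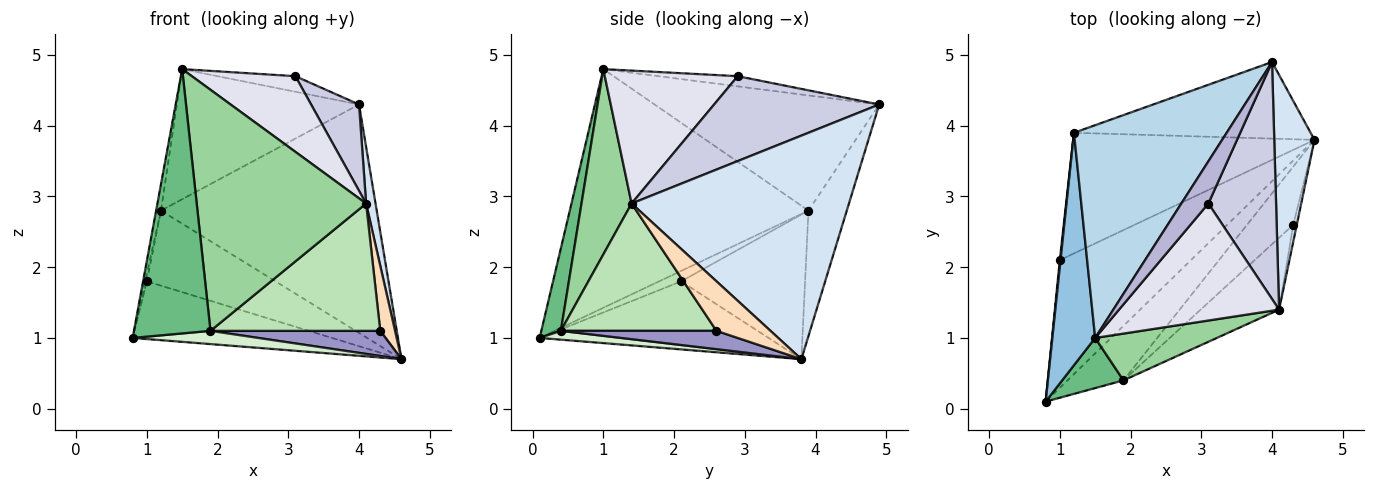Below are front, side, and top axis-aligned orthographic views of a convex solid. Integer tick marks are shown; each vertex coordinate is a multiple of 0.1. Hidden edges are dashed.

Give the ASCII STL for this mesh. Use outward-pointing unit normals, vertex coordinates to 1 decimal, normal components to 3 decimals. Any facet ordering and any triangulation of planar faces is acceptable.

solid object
 facet normal -0.166 0.935 -0.313
  outer loop
   vertex 1.2 3.9 2.8
   vertex 4.0 4.9 4.3
   vertex 4.6 3.8 0.7
  endloop
 endfacet
 facet normal -0.984 0.020 0.177
  outer loop
   vertex 1.2 3.9 2.8
   vertex 0.8 0.1 1.0
   vertex 1.5 1.0 4.8
  endloop
 endfacet
 facet normal -0.541 0.439 0.717
  outer loop
   vertex 1.2 3.9 2.8
   vertex 1.5 1.0 4.8
   vertex 4.0 4.9 4.3
  endloop
 endfacet
 facet normal 0.983 -0.043 0.177
  outer loop
   vertex 4.1 1.4 2.9
   vertex 4.6 3.8 0.7
   vertex 4.0 4.9 4.3
  endloop
 endfacet
 facet normal -0.428 0.372 -0.824
  outer loop
   vertex 1.0 2.1 1.8
   vertex 4.6 3.8 0.7
   vertex 0.8 0.1 1.0
  endloop
 endfacet
 facet normal -0.995 0.071 0.071
  outer loop
   vertex 1.0 2.1 1.8
   vertex 0.8 0.1 1.0
   vertex 1.2 3.9 2.8
  endloop
 endfacet
 facet normal -0.454 0.471 -0.757
  outer loop
   vertex 1.0 2.1 1.8
   vertex 1.2 3.9 2.8
   vertex 4.6 3.8 0.7
  endloop
 endfacet
 facet normal 0.962 -0.263 -0.069
  outer loop
   vertex 4.3 2.6 1.1
   vertex 4.6 3.8 0.7
   vertex 4.1 1.4 2.9
  endloop
 endfacet
 facet normal 0.243 -0.953 0.181
  outer loop
   vertex 1.9 0.4 1.1
   vertex 1.5 1.0 4.8
   vertex 0.8 0.1 1.0
  endloop
 endfacet
 facet normal 0.279 -0.943 0.183
  outer loop
   vertex 1.9 0.4 1.1
   vertex 4.1 1.4 2.9
   vertex 1.5 1.0 4.8
  endloop
 endfacet
 facet normal 0.624 -0.681 -0.384
  outer loop
   vertex 1.9 0.4 1.1
   vertex 4.3 2.6 1.1
   vertex 4.1 1.4 2.9
  endloop
 endfacet
 facet normal 0.151 -0.233 -0.961
  outer loop
   vertex 1.9 0.4 1.1
   vertex 0.8 0.1 1.0
   vertex 4.6 3.8 0.7
  endloop
 endfacet
 facet normal 0.342 -0.373 -0.863
  outer loop
   vertex 1.9 0.4 1.1
   vertex 4.6 3.8 0.7
   vertex 4.3 2.6 1.1
  endloop
 endfacet
 facet normal -0.333 0.327 0.885
  outer loop
   vertex 3.1 2.9 4.7
   vertex 4.0 4.9 4.3
   vertex 1.5 1.0 4.8
  endloop
 endfacet
 facet normal 0.762 -0.221 0.608
  outer loop
   vertex 3.1 2.9 4.7
   vertex 4.1 1.4 2.9
   vertex 4.0 4.9 4.3
  endloop
 endfacet
 facet normal 0.572 -0.445 0.689
  outer loop
   vertex 3.1 2.9 4.7
   vertex 1.5 1.0 4.8
   vertex 4.1 1.4 2.9
  endloop
 endfacet
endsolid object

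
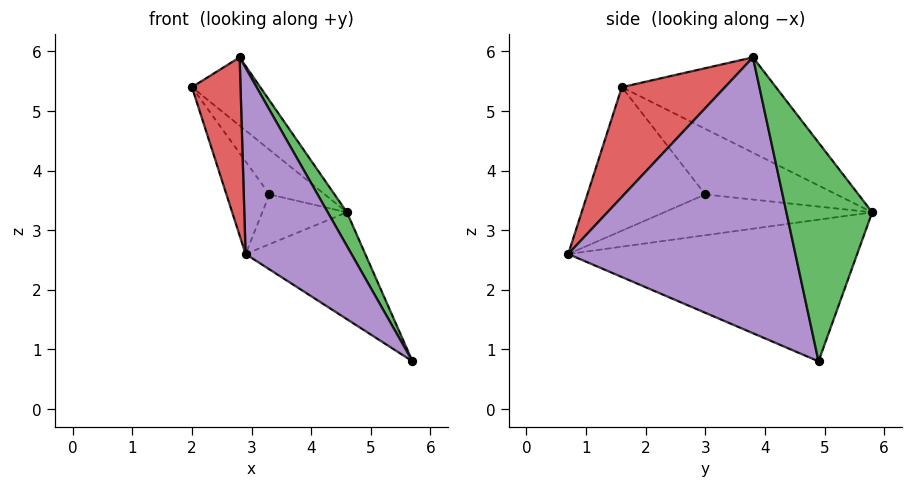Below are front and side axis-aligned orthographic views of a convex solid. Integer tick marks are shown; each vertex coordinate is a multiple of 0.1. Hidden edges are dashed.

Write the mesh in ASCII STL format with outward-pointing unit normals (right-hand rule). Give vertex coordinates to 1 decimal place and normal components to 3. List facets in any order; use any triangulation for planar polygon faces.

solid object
 facet normal -0.811 0.336 -0.478
  outer loop
   vertex 2.9 0.7 2.6
   vertex 4.6 5.8 3.3
   vertex 5.7 4.9 0.8
  endloop
 endfacet
 facet normal -0.870 0.386 -0.306
  outer loop
   vertex 2.8 3.8 5.9
   vertex 4.6 5.8 3.3
   vertex 2.0 1.6 5.4
  endloop
 endfacet
 facet normal 0.870 -0.194 0.453
  outer loop
   vertex 2.8 3.8 5.9
   vertex 5.7 4.9 0.8
   vertex 4.6 5.8 3.3
  endloop
 endfacet
 facet normal 0.832 -0.392 0.393
  outer loop
   vertex 2.8 3.8 5.9
   vertex 2.0 1.6 5.4
   vertex 2.9 0.7 2.6
  endloop
 endfacet
 facet normal 0.834 -0.389 0.391
  outer loop
   vertex 2.8 3.8 5.9
   vertex 2.9 0.7 2.6
   vertex 5.7 4.9 0.8
  endloop
 endfacet
 facet normal -0.866 0.366 -0.341
  outer loop
   vertex 3.3 3.0 3.6
   vertex 2.0 1.6 5.4
   vertex 4.6 5.8 3.3
  endloop
 endfacet
 facet normal -0.869 0.317 -0.381
  outer loop
   vertex 3.3 3.0 3.6
   vertex 2.9 0.7 2.6
   vertex 2.0 1.6 5.4
  endloop
 endfacet
 facet normal -0.830 0.338 -0.445
  outer loop
   vertex 3.3 3.0 3.6
   vertex 4.6 5.8 3.3
   vertex 2.9 0.7 2.6
  endloop
 endfacet
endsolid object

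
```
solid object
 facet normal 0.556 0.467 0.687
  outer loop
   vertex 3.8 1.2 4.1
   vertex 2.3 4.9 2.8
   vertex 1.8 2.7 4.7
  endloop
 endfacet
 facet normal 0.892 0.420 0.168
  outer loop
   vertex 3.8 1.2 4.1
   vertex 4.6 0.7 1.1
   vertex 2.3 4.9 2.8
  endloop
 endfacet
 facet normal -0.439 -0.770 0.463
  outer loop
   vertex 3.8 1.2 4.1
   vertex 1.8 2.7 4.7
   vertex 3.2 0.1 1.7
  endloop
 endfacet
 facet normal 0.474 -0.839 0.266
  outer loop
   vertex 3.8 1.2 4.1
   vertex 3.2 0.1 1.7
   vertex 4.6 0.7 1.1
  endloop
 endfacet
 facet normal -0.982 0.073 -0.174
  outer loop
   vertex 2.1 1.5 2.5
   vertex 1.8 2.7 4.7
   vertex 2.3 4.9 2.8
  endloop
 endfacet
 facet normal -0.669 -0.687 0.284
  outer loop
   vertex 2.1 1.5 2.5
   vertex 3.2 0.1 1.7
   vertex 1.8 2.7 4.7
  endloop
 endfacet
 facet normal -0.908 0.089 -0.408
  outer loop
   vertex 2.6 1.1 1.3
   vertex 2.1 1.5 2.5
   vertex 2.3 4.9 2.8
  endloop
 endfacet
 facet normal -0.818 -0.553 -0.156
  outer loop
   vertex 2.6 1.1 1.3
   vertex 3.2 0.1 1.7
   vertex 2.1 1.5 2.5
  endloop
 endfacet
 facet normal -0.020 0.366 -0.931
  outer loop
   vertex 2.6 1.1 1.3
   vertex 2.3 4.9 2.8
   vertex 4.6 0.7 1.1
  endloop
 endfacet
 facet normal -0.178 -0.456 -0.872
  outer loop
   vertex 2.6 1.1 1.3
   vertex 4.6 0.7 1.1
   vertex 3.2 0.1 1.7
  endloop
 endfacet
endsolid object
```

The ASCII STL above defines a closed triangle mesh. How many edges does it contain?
15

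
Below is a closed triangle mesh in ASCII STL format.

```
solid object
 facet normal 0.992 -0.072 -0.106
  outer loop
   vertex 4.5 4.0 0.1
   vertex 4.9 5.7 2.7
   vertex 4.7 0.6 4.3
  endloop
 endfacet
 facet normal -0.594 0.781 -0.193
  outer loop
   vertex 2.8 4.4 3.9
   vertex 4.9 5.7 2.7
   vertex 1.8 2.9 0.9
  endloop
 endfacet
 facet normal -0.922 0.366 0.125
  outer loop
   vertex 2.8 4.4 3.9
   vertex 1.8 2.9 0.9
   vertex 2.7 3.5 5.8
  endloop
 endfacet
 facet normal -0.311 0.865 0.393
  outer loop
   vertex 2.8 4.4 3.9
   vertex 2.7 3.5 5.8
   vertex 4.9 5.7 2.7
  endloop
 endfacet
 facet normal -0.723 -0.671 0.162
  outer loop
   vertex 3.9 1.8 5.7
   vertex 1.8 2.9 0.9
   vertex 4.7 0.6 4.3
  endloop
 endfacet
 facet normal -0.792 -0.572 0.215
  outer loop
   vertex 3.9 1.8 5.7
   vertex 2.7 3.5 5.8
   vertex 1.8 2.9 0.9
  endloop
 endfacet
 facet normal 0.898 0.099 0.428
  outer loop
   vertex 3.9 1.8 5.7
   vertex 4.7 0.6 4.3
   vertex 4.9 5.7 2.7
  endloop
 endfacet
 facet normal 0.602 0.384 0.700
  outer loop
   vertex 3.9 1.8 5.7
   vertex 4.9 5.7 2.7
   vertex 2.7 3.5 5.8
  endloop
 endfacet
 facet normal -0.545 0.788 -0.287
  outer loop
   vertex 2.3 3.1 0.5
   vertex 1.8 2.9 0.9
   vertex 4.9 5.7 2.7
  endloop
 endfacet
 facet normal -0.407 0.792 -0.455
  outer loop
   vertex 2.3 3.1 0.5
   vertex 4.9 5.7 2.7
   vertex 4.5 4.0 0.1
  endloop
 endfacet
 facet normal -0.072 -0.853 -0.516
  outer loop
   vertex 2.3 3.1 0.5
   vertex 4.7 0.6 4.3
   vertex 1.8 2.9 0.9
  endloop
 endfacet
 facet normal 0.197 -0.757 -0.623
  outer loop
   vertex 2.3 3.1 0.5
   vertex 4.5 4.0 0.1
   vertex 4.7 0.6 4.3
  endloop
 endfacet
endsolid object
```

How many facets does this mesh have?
12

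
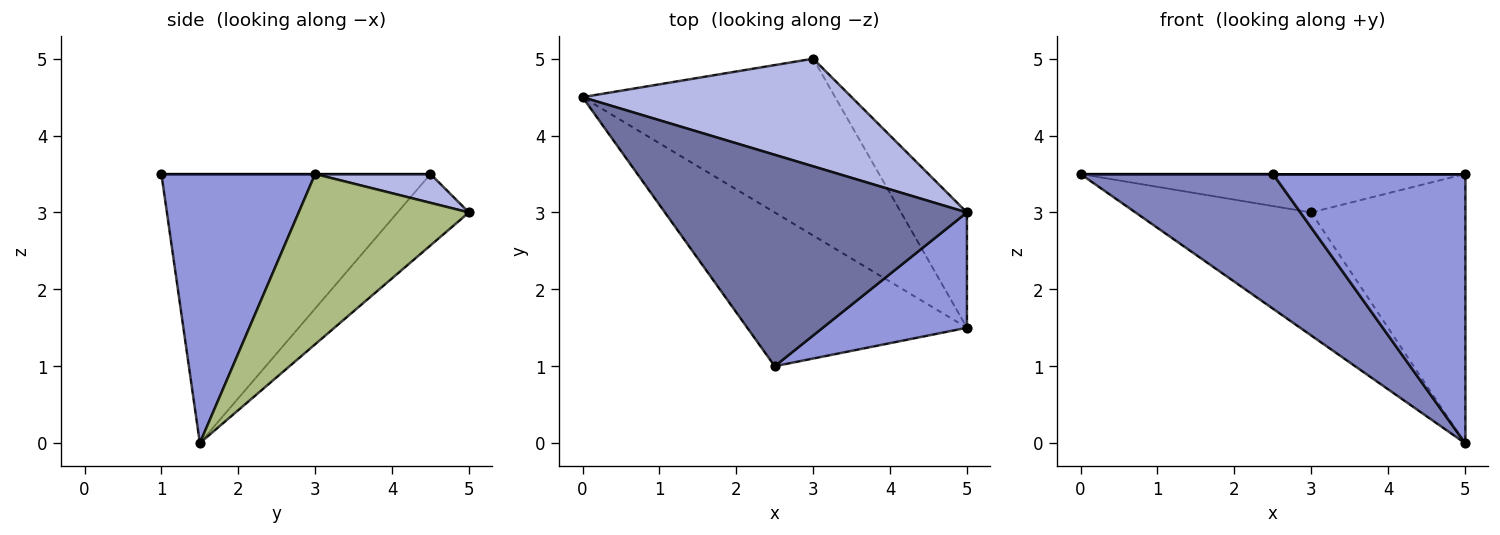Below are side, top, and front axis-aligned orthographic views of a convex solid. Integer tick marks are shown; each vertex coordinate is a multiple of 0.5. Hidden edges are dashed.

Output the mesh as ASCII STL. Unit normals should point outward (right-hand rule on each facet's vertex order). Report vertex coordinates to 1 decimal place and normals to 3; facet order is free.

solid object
 facet normal 0.000 0.000 1.000
  outer loop
   vertex 2.5 1.0 3.5
   vertex 5.0 3.0 3.5
   vertex 0.0 4.5 3.5
  endloop
 endfacet
 facet normal -0.678 -0.484 -0.553
  outer loop
   vertex 5.0 1.5 0.0
   vertex 2.5 1.0 3.5
   vertex 0.0 4.5 3.5
  endloop
 endfacet
 facet normal 0.592 -0.741 0.317
  outer loop
   vertex 5.0 1.5 0.0
   vertex 5.0 3.0 3.5
   vertex 2.5 1.0 3.5
  endloop
 endfacet
 facet normal 0.100 0.335 0.937
  outer loop
   vertex 3.0 5.0 3.0
   vertex 0.0 4.5 3.5
   vertex 5.0 3.0 3.5
  endloop
 endfacet
 facet normal -0.226 0.556 -0.800
  outer loop
   vertex 3.0 5.0 3.0
   vertex 5.0 1.5 0.0
   vertex 0.0 4.5 3.5
  endloop
 endfacet
 facet normal 0.713 0.644 -0.276
  outer loop
   vertex 3.0 5.0 3.0
   vertex 5.0 3.0 3.5
   vertex 5.0 1.5 0.0
  endloop
 endfacet
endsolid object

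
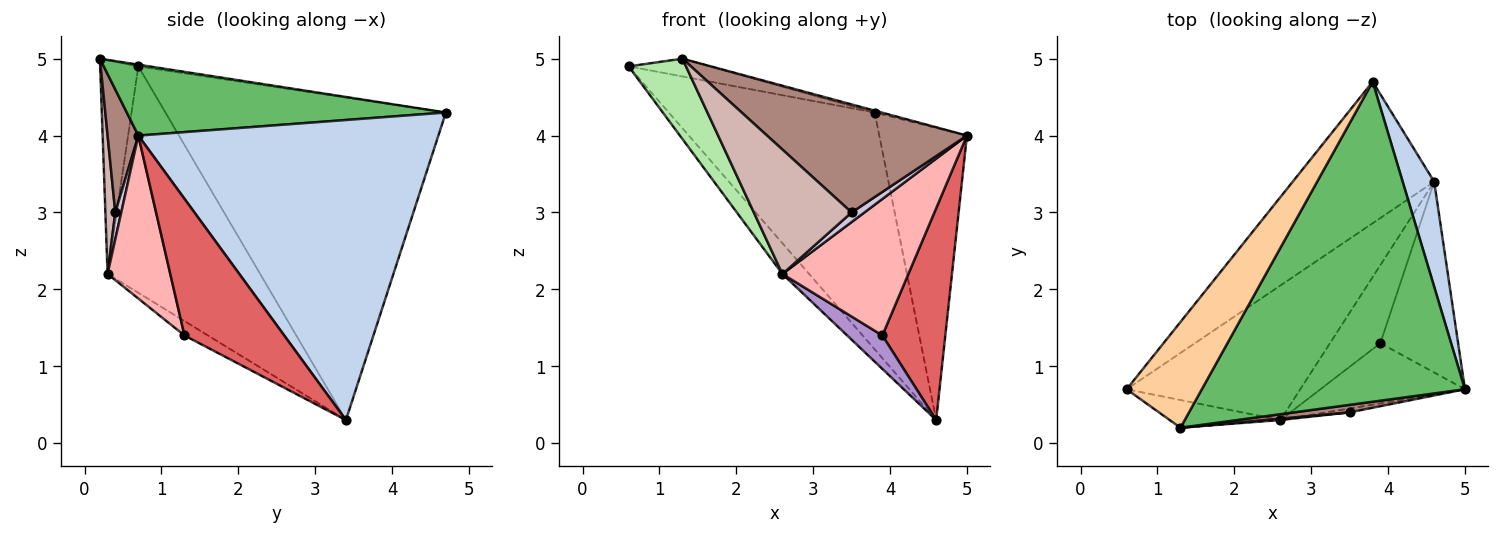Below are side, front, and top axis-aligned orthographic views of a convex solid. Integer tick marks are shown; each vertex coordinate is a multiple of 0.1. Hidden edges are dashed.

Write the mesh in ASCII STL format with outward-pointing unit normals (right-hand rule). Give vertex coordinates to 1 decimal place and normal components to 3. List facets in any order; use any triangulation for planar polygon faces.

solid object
 facet normal -0.760 0.558 -0.333
  outer loop
   vertex 4.6 3.4 0.3
   vertex 0.6 0.7 4.9
   vertex 3.8 4.7 4.3
  endloop
 endfacet
 facet normal 0.955 0.279 0.100
  outer loop
   vertex 4.6 3.4 0.3
   vertex 3.8 4.7 4.3
   vertex 5.0 0.7 4.0
  endloop
 endfacet
 facet normal -0.786 0.138 -0.603
  outer loop
   vertex 2.6 0.3 2.2
   vertex 0.6 0.7 4.9
   vertex 4.6 3.4 0.3
  endloop
 endfacet
 facet normal -0.022 0.166 0.986
  outer loop
   vertex 1.3 0.2 5.0
   vertex 3.8 4.7 4.3
   vertex 0.6 0.7 4.9
  endloop
 endfacet
 facet normal 0.260 0.006 0.966
  outer loop
   vertex 1.3 0.2 5.0
   vertex 5.0 0.7 4.0
   vertex 3.8 4.7 4.3
  endloop
 endfacet
 facet normal -0.532 -0.800 -0.276
  outer loop
   vertex 1.3 0.2 5.0
   vertex 0.6 0.7 4.9
   vertex 2.6 0.3 2.2
  endloop
 endfacet
 facet normal 0.762 -0.481 -0.433
  outer loop
   vertex 3.9 1.3 1.4
   vertex 4.6 3.4 0.3
   vertex 5.0 0.7 4.0
  endloop
 endfacet
 facet normal 0.414 -0.833 -0.367
  outer loop
   vertex 3.9 1.3 1.4
   vertex 5.0 0.7 4.0
   vertex 2.6 0.3 2.2
  endloop
 endfacet
 facet normal -0.254 -0.381 -0.889
  outer loop
   vertex 3.9 1.3 1.4
   vertex 2.6 0.3 2.2
   vertex 4.6 3.4 0.3
  endloop
 endfacet
 facet normal 0.398 -0.852 -0.341
  outer loop
   vertex 3.5 0.4 3.0
   vertex 2.6 0.3 2.2
   vertex 5.0 0.7 4.0
  endloop
 endfacet
 facet normal 0.152 -0.986 0.068
  outer loop
   vertex 3.5 0.4 3.0
   vertex 5.0 0.7 4.0
   vertex 1.3 0.2 5.0
  endloop
 endfacet
 facet normal 0.101 -0.995 0.011
  outer loop
   vertex 3.5 0.4 3.0
   vertex 1.3 0.2 5.0
   vertex 2.6 0.3 2.2
  endloop
 endfacet
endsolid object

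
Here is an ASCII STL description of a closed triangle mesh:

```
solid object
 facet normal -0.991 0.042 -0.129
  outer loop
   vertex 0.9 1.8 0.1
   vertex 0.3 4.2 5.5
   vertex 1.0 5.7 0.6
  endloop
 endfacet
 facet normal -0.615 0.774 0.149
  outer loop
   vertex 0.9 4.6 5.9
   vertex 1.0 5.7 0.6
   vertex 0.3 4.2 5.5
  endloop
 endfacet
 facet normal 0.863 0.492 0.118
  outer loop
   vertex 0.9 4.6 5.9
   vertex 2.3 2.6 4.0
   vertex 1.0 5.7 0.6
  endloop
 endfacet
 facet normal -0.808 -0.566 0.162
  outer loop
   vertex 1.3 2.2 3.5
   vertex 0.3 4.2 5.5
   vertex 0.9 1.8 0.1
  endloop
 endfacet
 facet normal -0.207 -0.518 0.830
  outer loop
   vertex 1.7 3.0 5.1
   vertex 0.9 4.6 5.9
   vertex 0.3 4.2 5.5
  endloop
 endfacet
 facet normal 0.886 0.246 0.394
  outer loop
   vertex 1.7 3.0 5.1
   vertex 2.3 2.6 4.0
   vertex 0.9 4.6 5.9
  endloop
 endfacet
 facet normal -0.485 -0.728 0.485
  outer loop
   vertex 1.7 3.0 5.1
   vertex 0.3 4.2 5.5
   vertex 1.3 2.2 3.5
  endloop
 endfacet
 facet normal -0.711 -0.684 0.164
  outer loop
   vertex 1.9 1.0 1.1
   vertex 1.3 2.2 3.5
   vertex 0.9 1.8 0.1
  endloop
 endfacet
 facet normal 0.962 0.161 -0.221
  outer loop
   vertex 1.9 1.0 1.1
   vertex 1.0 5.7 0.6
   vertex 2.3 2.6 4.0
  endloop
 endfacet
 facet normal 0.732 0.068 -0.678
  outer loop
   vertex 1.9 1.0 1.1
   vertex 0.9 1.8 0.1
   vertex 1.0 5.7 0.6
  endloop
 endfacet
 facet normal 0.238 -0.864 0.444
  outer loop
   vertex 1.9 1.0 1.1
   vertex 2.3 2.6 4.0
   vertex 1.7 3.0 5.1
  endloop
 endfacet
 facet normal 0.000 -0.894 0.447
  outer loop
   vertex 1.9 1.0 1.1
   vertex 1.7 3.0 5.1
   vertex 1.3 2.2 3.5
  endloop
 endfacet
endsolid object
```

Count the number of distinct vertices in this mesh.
8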